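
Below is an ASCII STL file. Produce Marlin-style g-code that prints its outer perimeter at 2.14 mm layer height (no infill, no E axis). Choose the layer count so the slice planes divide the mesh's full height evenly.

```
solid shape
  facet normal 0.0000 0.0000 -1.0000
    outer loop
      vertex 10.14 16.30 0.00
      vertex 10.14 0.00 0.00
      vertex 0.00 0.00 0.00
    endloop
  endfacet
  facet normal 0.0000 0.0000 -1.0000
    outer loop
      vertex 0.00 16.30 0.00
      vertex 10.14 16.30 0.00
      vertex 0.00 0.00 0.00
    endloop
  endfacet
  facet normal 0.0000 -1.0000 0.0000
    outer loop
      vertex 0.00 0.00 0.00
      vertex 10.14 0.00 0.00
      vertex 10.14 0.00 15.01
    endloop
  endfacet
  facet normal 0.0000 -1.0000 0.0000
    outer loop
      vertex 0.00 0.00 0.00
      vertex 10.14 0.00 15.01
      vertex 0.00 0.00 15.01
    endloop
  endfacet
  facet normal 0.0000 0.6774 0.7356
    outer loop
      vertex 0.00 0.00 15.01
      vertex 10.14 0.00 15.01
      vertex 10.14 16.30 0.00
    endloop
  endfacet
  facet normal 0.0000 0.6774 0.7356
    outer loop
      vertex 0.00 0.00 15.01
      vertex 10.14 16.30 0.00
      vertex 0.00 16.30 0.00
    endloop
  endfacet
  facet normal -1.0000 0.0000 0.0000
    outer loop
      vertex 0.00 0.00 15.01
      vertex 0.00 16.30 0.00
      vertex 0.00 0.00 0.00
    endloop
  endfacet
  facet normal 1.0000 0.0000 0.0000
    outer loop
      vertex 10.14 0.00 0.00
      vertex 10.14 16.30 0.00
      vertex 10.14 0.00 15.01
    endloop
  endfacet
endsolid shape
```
; perimeter-only toolpath
G21 ; units = mm
G90 ; absolute positioning
G28 ; home
; layer 1
G0 Z2.14
G0 X0.00 Y0.00
G1 X10.14 Y0.00
G1 X10.14 Y13.97
G1 X0.00 Y13.97
G1 X0.00 Y0.00
; layer 2
G0 Z4.29
G0 X0.00 Y0.00
G1 X10.14 Y0.00
G1 X10.14 Y11.64
G1 X0.00 Y11.64
G1 X0.00 Y0.00
; layer 3
G0 Z6.43
G0 X0.00 Y0.00
G1 X10.14 Y0.00
G1 X10.14 Y9.31
G1 X0.00 Y9.31
G1 X0.00 Y0.00
; layer 4
G0 Z8.58
G0 X0.00 Y0.00
G1 X10.14 Y0.00
G1 X10.14 Y6.99
G1 X0.00 Y6.99
G1 X0.00 Y0.00
; layer 5
G0 Z10.72
G0 X0.00 Y0.00
G1 X10.14 Y0.00
G1 X10.14 Y4.66
G1 X0.00 Y4.66
G1 X0.00 Y0.00
; layer 6
G0 Z12.87
G0 X0.00 Y0.00
G1 X10.14 Y0.00
G1 X10.14 Y2.33
G1 X0.00 Y2.33
G1 X0.00 Y0.00
M2 ; end

The solid is a wedge (ramp): 10.1 × 16.3 mm base, rising to 15 mm along the y=0 edge and sloping linearly to z=0 at y=16.3. Slicing at Δz = 2.14 mm — 7 equal slices spanning the solid's height, so layer i sits at z = i·h/7 — gives 6 non-empty perimeters. Each is a 4-segment closed polygon; G0 lifts to the layer z and rapids to the start vertex, then G1 traces the edges. The cross-section shrinks linearly with z (the slice at the apex is degenerate and omitted).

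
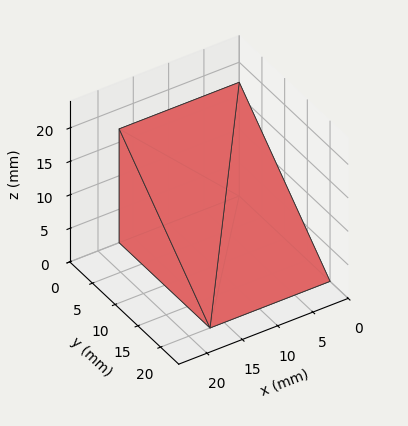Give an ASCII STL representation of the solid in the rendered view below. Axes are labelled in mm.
Reading the render: the shape is a wedge (ramp): 17 × 20 mm base, rising to 17 mm along the y=0 edge and sloping linearly to z=0 at y=20 (dimensions read to the nearest mm from the axis ticks). For the STL, each face is triangulated and given an outward normal.

solid part
  facet normal 0.0000 0.0000 -1.0000
    outer loop
      vertex 17.000 20.000 0.000
      vertex 17.000 0.000 0.000
      vertex 0.000 0.000 0.000
    endloop
  endfacet
  facet normal 0.0000 0.0000 -1.0000
    outer loop
      vertex 0.000 20.000 0.000
      vertex 17.000 20.000 0.000
      vertex 0.000 0.000 0.000
    endloop
  endfacet
  facet normal 0.0000 -1.0000 0.0000
    outer loop
      vertex 0.000 0.000 0.000
      vertex 17.000 0.000 0.000
      vertex 17.000 0.000 17.000
    endloop
  endfacet
  facet normal 0.0000 -1.0000 0.0000
    outer loop
      vertex 0.000 0.000 0.000
      vertex 17.000 0.000 17.000
      vertex 0.000 0.000 17.000
    endloop
  endfacet
  facet normal 0.0000 0.6476 0.7619
    outer loop
      vertex 0.000 0.000 17.000
      vertex 17.000 0.000 17.000
      vertex 17.000 20.000 0.000
    endloop
  endfacet
  facet normal 0.0000 0.6476 0.7619
    outer loop
      vertex 0.000 0.000 17.000
      vertex 17.000 20.000 0.000
      vertex 0.000 20.000 0.000
    endloop
  endfacet
  facet normal -1.0000 0.0000 0.0000
    outer loop
      vertex 0.000 0.000 17.000
      vertex 0.000 20.000 0.000
      vertex 0.000 0.000 0.000
    endloop
  endfacet
  facet normal 1.0000 0.0000 0.0000
    outer loop
      vertex 17.000 0.000 0.000
      vertex 17.000 20.000 0.000
      vertex 17.000 0.000 17.000
    endloop
  endfacet
endsolid part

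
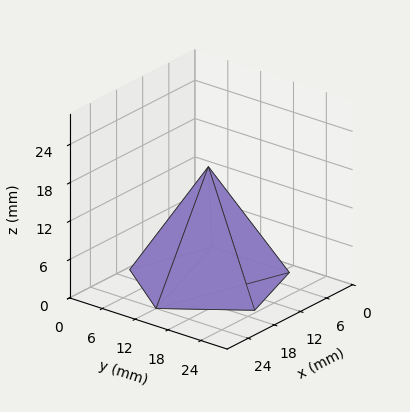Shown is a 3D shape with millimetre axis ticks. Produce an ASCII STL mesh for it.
Reading the render: the shape is a regular 5-sided pyramid, base circumscribed radius ≈ 12 mm, apex at z ≈ 18 mm (dimensions read to the nearest mm from the axis ticks). For the STL, each face is triangulated and given an outward normal.

solid part
  facet normal 0.0000 0.0000 -1.0000
    outer loop
      vertex 2.29 19.05 0.00
      vertex 15.71 23.41 0.00
      vertex 24.00 12.00 0.00
    endloop
  endfacet
  facet normal 0.0000 0.0000 -1.0000
    outer loop
      vertex 2.29 4.95 0.00
      vertex 2.29 19.05 0.00
      vertex 24.00 12.00 0.00
    endloop
  endfacet
  facet normal 0.0000 0.0000 -1.0000
    outer loop
      vertex 15.71 0.59 0.00
      vertex 2.29 4.95 0.00
      vertex 24.00 12.00 0.00
    endloop
  endfacet
  facet normal 0.7120 0.5173 0.4747
    outer loop
      vertex 24.00 12.00 0.00
      vertex 15.71 23.41 0.00
      vertex 12.00 12.00 18.00
    endloop
  endfacet
  facet normal -0.2720 0.8371 0.4746
    outer loop
      vertex 15.71 23.41 0.00
      vertex 2.29 19.05 0.00
      vertex 12.00 12.00 18.00
    endloop
  endfacet
  facet normal -0.8801 0.0000 0.4748
    outer loop
      vertex 2.29 19.05 0.00
      vertex 2.29 4.95 0.00
      vertex 12.00 12.00 18.00
    endloop
  endfacet
  facet normal -0.2720 -0.8371 0.4746
    outer loop
      vertex 2.29 4.95 0.00
      vertex 15.71 0.59 0.00
      vertex 12.00 12.00 18.00
    endloop
  endfacet
  facet normal 0.7120 -0.5173 0.4747
    outer loop
      vertex 15.71 0.59 0.00
      vertex 24.00 12.00 0.00
      vertex 12.00 12.00 18.00
    endloop
  endfacet
endsolid part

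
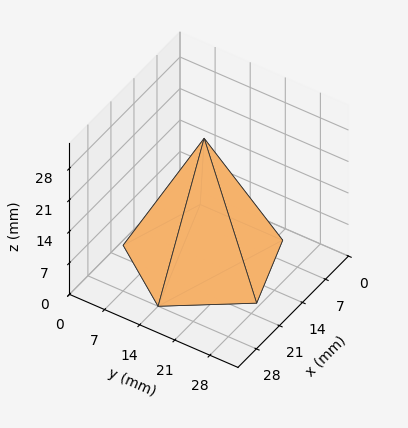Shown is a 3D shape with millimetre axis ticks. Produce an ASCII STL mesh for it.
Reading the render: the shape is a regular 5-sided pyramid, base circumscribed radius ≈ 14 mm, apex at z ≈ 27 mm (dimensions read to the nearest mm from the axis ticks). For the STL, each face is triangulated and given an outward normal.

solid part
  facet normal 0.0000 0.0000 -1.0000
    outer loop
      vertex 2.67 22.23 0.00
      vertex 18.33 27.31 0.00
      vertex 28.00 14.00 0.00
    endloop
  endfacet
  facet normal 0.0000 0.0000 -1.0000
    outer loop
      vertex 2.67 5.77 0.00
      vertex 2.67 22.23 0.00
      vertex 28.00 14.00 0.00
    endloop
  endfacet
  facet normal 0.0000 0.0000 -1.0000
    outer loop
      vertex 18.33 0.69 0.00
      vertex 2.67 5.77 0.00
      vertex 28.00 14.00 0.00
    endloop
  endfacet
  facet normal 0.7460 0.5420 0.3868
    outer loop
      vertex 28.00 14.00 0.00
      vertex 18.33 27.31 0.00
      vertex 14.00 14.00 27.00
    endloop
  endfacet
  facet normal -0.2845 0.8772 0.3868
    outer loop
      vertex 18.33 27.31 0.00
      vertex 2.67 22.23 0.00
      vertex 14.00 14.00 27.00
    endloop
  endfacet
  facet normal -0.9221 0.0000 0.3869
    outer loop
      vertex 2.67 22.23 0.00
      vertex 2.67 5.77 0.00
      vertex 14.00 14.00 27.00
    endloop
  endfacet
  facet normal -0.2845 -0.8772 0.3868
    outer loop
      vertex 2.67 5.77 0.00
      vertex 18.33 0.69 0.00
      vertex 14.00 14.00 27.00
    endloop
  endfacet
  facet normal 0.7460 -0.5420 0.3868
    outer loop
      vertex 18.33 0.69 0.00
      vertex 28.00 14.00 0.00
      vertex 14.00 14.00 27.00
    endloop
  endfacet
endsolid part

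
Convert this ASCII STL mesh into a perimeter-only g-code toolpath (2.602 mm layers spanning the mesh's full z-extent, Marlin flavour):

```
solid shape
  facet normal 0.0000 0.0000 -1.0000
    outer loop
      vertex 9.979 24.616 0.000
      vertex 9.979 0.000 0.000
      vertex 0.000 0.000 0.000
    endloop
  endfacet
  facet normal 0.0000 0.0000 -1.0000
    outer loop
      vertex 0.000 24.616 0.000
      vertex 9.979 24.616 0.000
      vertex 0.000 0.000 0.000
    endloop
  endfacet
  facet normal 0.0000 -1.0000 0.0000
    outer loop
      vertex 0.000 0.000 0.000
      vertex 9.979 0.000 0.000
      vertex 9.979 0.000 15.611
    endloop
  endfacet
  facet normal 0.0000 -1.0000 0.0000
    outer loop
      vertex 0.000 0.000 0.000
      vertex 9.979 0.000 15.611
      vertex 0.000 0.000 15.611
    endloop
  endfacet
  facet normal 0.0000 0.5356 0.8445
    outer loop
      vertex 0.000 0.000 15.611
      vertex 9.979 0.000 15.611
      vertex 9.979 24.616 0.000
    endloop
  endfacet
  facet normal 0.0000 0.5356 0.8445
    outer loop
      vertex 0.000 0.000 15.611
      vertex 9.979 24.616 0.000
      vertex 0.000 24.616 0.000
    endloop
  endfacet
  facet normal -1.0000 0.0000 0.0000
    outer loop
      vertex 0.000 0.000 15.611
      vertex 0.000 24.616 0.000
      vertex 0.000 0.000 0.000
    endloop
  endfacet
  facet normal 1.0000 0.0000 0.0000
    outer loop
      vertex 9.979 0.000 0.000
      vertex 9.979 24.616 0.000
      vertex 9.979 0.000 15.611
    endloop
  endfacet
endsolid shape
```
; perimeter-only toolpath
G21 ; units = mm
G90 ; absolute positioning
G28 ; home
; layer 1
G0 Z2.602
G0 X0.000 Y0.000
G1 X9.979 Y0.000
G1 X9.979 Y20.513
G1 X0.000 Y20.513
G1 X0.000 Y0.000
; layer 2
G0 Z5.204
G0 X0.000 Y0.000
G1 X9.979 Y0.000
G1 X9.979 Y16.411
G1 X0.000 Y16.411
G1 X0.000 Y0.000
; layer 3
G0 Z7.806
G0 X0.000 Y0.000
G1 X9.979 Y0.000
G1 X9.979 Y12.308
G1 X0.000 Y12.308
G1 X0.000 Y0.000
; layer 4
G0 Z10.407
G0 X0.000 Y0.000
G1 X9.979 Y0.000
G1 X9.979 Y8.205
G1 X0.000 Y8.205
G1 X0.000 Y0.000
; layer 5
G0 Z13.009
G0 X0.000 Y0.000
G1 X9.979 Y0.000
G1 X9.979 Y4.103
G1 X0.000 Y4.103
G1 X0.000 Y0.000
M2 ; end

The solid is a wedge (ramp): 9.98 × 24.6 mm base, rising to 15.6 mm along the y=0 edge and sloping linearly to z=0 at y=24.6. Slicing at Δz = 2.602 mm — 6 equal slices spanning the solid's height, so layer i sits at z = i·h/6 — gives 5 non-empty perimeters. Each is a 4-segment closed polygon; G0 lifts to the layer z and rapids to the start vertex, then G1 traces the edges. The cross-section shrinks linearly with z (the slice at the apex is degenerate and omitted).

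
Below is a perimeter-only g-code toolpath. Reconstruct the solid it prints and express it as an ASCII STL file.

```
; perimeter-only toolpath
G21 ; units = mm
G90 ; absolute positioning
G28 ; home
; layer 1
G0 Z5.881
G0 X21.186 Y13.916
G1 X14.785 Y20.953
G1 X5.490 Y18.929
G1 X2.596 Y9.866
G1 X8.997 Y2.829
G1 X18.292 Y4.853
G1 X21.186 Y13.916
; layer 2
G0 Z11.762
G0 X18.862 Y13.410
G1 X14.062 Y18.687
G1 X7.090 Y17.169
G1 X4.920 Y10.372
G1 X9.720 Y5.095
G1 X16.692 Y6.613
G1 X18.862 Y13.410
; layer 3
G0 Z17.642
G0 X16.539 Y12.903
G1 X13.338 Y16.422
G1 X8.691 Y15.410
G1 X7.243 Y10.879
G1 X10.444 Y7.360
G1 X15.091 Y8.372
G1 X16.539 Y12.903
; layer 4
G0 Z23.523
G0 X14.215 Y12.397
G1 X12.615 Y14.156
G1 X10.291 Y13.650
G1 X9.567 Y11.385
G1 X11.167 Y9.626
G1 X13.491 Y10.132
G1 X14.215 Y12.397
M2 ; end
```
solid part
  facet normal 0.0000 0.0000 -1.0000
    outer loop
      vertex 3.890 20.688 0.000
      vertex 15.509 23.218 0.000
      vertex 23.510 14.422 0.000
    endloop
  endfacet
  facet normal 0.0000 0.0000 -1.0000
    outer loop
      vertex 0.272 9.360 0.000
      vertex 3.890 20.688 0.000
      vertex 23.510 14.422 0.000
    endloop
  endfacet
  facet normal 0.0000 0.0000 -1.0000
    outer loop
      vertex 8.273 0.564 0.000
      vertex 0.272 9.360 0.000
      vertex 23.510 14.422 0.000
    endloop
  endfacet
  facet normal 0.0000 0.0000 -1.0000
    outer loop
      vertex 19.892 3.094 0.000
      vertex 8.273 0.564 0.000
      vertex 23.510 14.422 0.000
    endloop
  endfacet
  facet normal 0.6982 0.6351 0.3305
    outer loop
      vertex 23.510 14.422 0.000
      vertex 15.509 23.218 0.000
      vertex 11.891 11.891 29.404
    endloop
  endfacet
  facet normal -0.2008 0.9222 0.3305
    outer loop
      vertex 15.509 23.218 0.000
      vertex 3.890 20.688 0.000
      vertex 11.891 11.891 29.404
    endloop
  endfacet
  facet normal -0.8990 0.2871 0.3305
    outer loop
      vertex 3.890 20.688 0.000
      vertex 0.272 9.360 0.000
      vertex 11.891 11.891 29.404
    endloop
  endfacet
  facet normal -0.6982 -0.6351 0.3305
    outer loop
      vertex 0.272 9.360 0.000
      vertex 8.273 0.564 0.000
      vertex 11.891 11.891 29.404
    endloop
  endfacet
  facet normal 0.2008 -0.9222 0.3305
    outer loop
      vertex 8.273 0.564 0.000
      vertex 19.892 3.094 0.000
      vertex 11.891 11.891 29.404
    endloop
  endfacet
  facet normal 0.8990 -0.2871 0.3305
    outer loop
      vertex 19.892 3.094 0.000
      vertex 23.510 14.422 0.000
      vertex 11.891 11.891 29.404
    endloop
  endfacet
endsolid part

The G0 Z moves step by Δz≈5.881 mm. The G1 loops shrink linearly with z, so the solid tapers from its base footprint up to z≈29.4. Closing with a flat bottom cap and the tapered top and triangulating gives 10 facets — a regular 6-sided pyramid, base circumscribed radius ≈ 11.9 mm, apex at z ≈ 29.4 mm.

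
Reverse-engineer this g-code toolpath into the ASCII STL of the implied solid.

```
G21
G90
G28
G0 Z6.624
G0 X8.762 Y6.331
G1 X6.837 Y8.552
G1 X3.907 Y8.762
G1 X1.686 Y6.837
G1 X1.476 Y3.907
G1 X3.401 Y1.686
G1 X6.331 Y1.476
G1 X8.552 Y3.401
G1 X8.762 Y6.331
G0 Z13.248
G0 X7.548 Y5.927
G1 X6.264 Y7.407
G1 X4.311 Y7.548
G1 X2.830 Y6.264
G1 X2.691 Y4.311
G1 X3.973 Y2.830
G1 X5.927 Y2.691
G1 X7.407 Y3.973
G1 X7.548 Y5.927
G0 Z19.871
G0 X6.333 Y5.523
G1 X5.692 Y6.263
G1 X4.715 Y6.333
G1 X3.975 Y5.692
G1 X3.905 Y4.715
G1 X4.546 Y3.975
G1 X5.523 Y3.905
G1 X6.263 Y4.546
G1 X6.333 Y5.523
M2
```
solid part
  facet normal 0.0000 0.0000 -1.0000
    outer loop
      vertex 3.503 9.976 0.000
      vertex 7.410 9.696 0.000
      vertex 9.976 6.735 0.000
    endloop
  endfacet
  facet normal 0.0000 0.0000 -1.0000
    outer loop
      vertex 0.542 7.410 0.000
      vertex 3.503 9.976 0.000
      vertex 9.976 6.735 0.000
    endloop
  endfacet
  facet normal 0.0000 0.0000 -1.0000
    outer loop
      vertex 0.262 3.503 0.000
      vertex 0.542 7.410 0.000
      vertex 9.976 6.735 0.000
    endloop
  endfacet
  facet normal 0.0000 0.0000 -1.0000
    outer loop
      vertex 2.828 0.542 0.000
      vertex 0.262 3.503 0.000
      vertex 9.976 6.735 0.000
    endloop
  endfacet
  facet normal 0.0000 0.0000 -1.0000
    outer loop
      vertex 6.735 0.262 0.000
      vertex 2.828 0.542 0.000
      vertex 9.976 6.735 0.000
    endloop
  endfacet
  facet normal 0.0000 0.0000 -1.0000
    outer loop
      vertex 9.696 2.828 0.000
      vertex 6.735 0.262 0.000
      vertex 9.976 6.735 0.000
    endloop
  endfacet
  facet normal 0.7440 0.6447 0.1757
    outer loop
      vertex 9.976 6.735 0.000
      vertex 7.410 9.696 0.000
      vertex 5.119 5.119 26.495
    endloop
  endfacet
  facet normal 0.0704 0.9819 0.1757
    outer loop
      vertex 7.410 9.696 0.000
      vertex 3.503 9.976 0.000
      vertex 5.119 5.119 26.495
    endloop
  endfacet
  facet normal -0.6447 0.7440 0.1757
    outer loop
      vertex 3.503 9.976 0.000
      vertex 0.542 7.410 0.000
      vertex 5.119 5.119 26.495
    endloop
  endfacet
  facet normal -0.9819 0.0704 0.1757
    outer loop
      vertex 0.542 7.410 0.000
      vertex 0.262 3.503 0.000
      vertex 5.119 5.119 26.495
    endloop
  endfacet
  facet normal -0.7440 -0.6447 0.1757
    outer loop
      vertex 0.262 3.503 0.000
      vertex 2.828 0.542 0.000
      vertex 5.119 5.119 26.495
    endloop
  endfacet
  facet normal -0.0704 -0.9819 0.1757
    outer loop
      vertex 2.828 0.542 0.000
      vertex 6.735 0.262 0.000
      vertex 5.119 5.119 26.495
    endloop
  endfacet
  facet normal 0.6447 -0.7440 0.1757
    outer loop
      vertex 6.735 0.262 0.000
      vertex 9.696 2.828 0.000
      vertex 5.119 5.119 26.495
    endloop
  endfacet
  facet normal 0.9819 -0.0704 0.1757
    outer loop
      vertex 9.696 2.828 0.000
      vertex 9.976 6.735 0.000
      vertex 5.119 5.119 26.495
    endloop
  endfacet
endsolid part

The G0 Z moves step by Δz≈6.624 mm. The G1 loops shrink linearly with z, so the solid tapers from its base footprint up to z≈26.5. Closing with a flat bottom cap and the tapered top and triangulating gives 14 facets — a regular 8-sided pyramid, base circumscribed radius ≈ 5.12 mm, apex at z ≈ 26.5 mm.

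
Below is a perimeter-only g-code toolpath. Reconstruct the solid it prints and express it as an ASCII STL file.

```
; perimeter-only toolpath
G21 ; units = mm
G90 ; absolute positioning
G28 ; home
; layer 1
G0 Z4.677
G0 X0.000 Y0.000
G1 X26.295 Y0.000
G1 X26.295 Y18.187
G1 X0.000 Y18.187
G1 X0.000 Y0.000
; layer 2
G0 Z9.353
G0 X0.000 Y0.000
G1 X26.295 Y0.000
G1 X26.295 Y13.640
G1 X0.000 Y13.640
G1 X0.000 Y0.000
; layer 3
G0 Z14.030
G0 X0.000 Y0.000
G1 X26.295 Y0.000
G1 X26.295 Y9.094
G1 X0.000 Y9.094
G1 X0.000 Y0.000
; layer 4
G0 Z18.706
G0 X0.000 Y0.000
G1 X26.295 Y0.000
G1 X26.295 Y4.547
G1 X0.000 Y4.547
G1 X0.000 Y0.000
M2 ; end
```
solid part
  facet normal 0.0000 0.0000 -1.0000
    outer loop
      vertex 26.295 22.734 0.000
      vertex 26.295 0.000 0.000
      vertex 0.000 0.000 0.000
    endloop
  endfacet
  facet normal 0.0000 0.0000 -1.0000
    outer loop
      vertex 0.000 22.734 0.000
      vertex 26.295 22.734 0.000
      vertex 0.000 0.000 0.000
    endloop
  endfacet
  facet normal 0.0000 -1.0000 0.0000
    outer loop
      vertex 0.000 0.000 0.000
      vertex 26.295 0.000 0.000
      vertex 26.295 0.000 23.383
    endloop
  endfacet
  facet normal 0.0000 -1.0000 0.0000
    outer loop
      vertex 0.000 0.000 0.000
      vertex 26.295 0.000 23.383
      vertex 0.000 0.000 23.383
    endloop
  endfacet
  facet normal 0.0000 0.7170 0.6971
    outer loop
      vertex 0.000 0.000 23.383
      vertex 26.295 0.000 23.383
      vertex 26.295 22.734 0.000
    endloop
  endfacet
  facet normal 0.0000 0.7170 0.6971
    outer loop
      vertex 0.000 0.000 23.383
      vertex 26.295 22.734 0.000
      vertex 0.000 22.734 0.000
    endloop
  endfacet
  facet normal -1.0000 0.0000 0.0000
    outer loop
      vertex 0.000 0.000 23.383
      vertex 0.000 22.734 0.000
      vertex 0.000 0.000 0.000
    endloop
  endfacet
  facet normal 1.0000 0.0000 0.0000
    outer loop
      vertex 26.295 0.000 0.000
      vertex 26.295 22.734 0.000
      vertex 26.295 0.000 23.383
    endloop
  endfacet
endsolid part

The G0 Z moves step by Δz≈4.677 mm. The G1 loops shrink linearly with z, so the solid tapers from its base footprint up to z≈23.4. Closing with a flat bottom cap and the tapered top and triangulating gives 8 facets — a wedge (ramp): 26.3 × 22.7 mm base, rising to 23.4 mm along the y=0 edge and sloping linearly to z=0 at y=22.7.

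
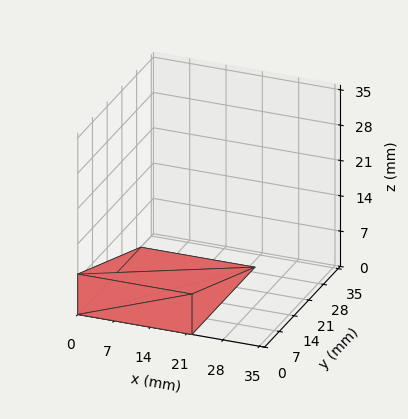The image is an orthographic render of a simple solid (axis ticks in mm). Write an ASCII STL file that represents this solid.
Reading the render: the shape is a wedge (ramp): 22 × 30 mm base, rising to 8 mm along the y=0 edge and sloping linearly to z=0 at y=30 (dimensions read to the nearest mm from the axis ticks). For the STL, each face is triangulated and given an outward normal.

solid part
  facet normal 0.0000 0.0000 -1.0000
    outer loop
      vertex 22.000 30.000 0.000
      vertex 22.000 0.000 0.000
      vertex 0.000 0.000 0.000
    endloop
  endfacet
  facet normal 0.0000 0.0000 -1.0000
    outer loop
      vertex 0.000 30.000 0.000
      vertex 22.000 30.000 0.000
      vertex 0.000 0.000 0.000
    endloop
  endfacet
  facet normal 0.0000 -1.0000 0.0000
    outer loop
      vertex 0.000 0.000 0.000
      vertex 22.000 0.000 0.000
      vertex 22.000 0.000 8.000
    endloop
  endfacet
  facet normal 0.0000 -1.0000 0.0000
    outer loop
      vertex 0.000 0.000 0.000
      vertex 22.000 0.000 8.000
      vertex 0.000 0.000 8.000
    endloop
  endfacet
  facet normal 0.0000 0.2577 0.9662
    outer loop
      vertex 0.000 0.000 8.000
      vertex 22.000 0.000 8.000
      vertex 22.000 30.000 0.000
    endloop
  endfacet
  facet normal 0.0000 0.2577 0.9662
    outer loop
      vertex 0.000 0.000 8.000
      vertex 22.000 30.000 0.000
      vertex 0.000 30.000 0.000
    endloop
  endfacet
  facet normal -1.0000 0.0000 0.0000
    outer loop
      vertex 0.000 0.000 8.000
      vertex 0.000 30.000 0.000
      vertex 0.000 0.000 0.000
    endloop
  endfacet
  facet normal 1.0000 0.0000 0.0000
    outer loop
      vertex 22.000 0.000 0.000
      vertex 22.000 30.000 0.000
      vertex 22.000 0.000 8.000
    endloop
  endfacet
endsolid part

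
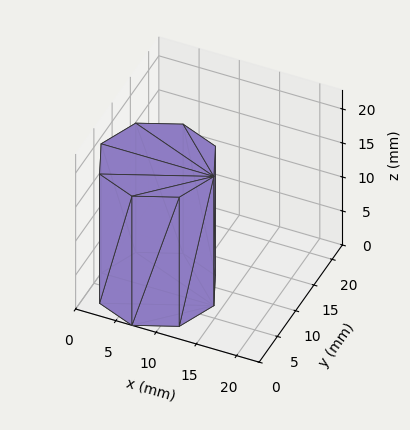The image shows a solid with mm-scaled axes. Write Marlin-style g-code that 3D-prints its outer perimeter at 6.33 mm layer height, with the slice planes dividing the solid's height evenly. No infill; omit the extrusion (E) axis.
Reading the render: the shape is a regular 8-sided prism (a cylinder approximated with 8 flat sides), circumscribed radius ≈ 7 mm, height ≈ 19 mm (dimensions read to the nearest mm from the axis ticks). For the g-code, the solid's height is divided into equal slices at the stated Δz and each level perimeter traced with G1 moves after a G0 lift.

; perimeter-only toolpath
G21 ; units = mm
G90 ; absolute positioning
G28 ; home
; layer 1
G0 Z6.33
G0 X14.00 Y7.00
G1 X11.95 Y11.95
G1 X7.00 Y14.00
G1 X2.05 Y11.95
G1 X0.00 Y7.00
G1 X2.05 Y2.05
G1 X7.00 Y0.00
G1 X11.95 Y2.05
G1 X14.00 Y7.00
; layer 2
G0 Z12.67
G0 X14.00 Y7.00
G1 X11.95 Y11.95
G1 X7.00 Y14.00
G1 X2.05 Y11.95
G1 X0.00 Y7.00
G1 X2.05 Y2.05
G1 X7.00 Y0.00
G1 X11.95 Y2.05
G1 X14.00 Y7.00
; layer 3
G0 Z19.00
G0 X14.00 Y7.00
G1 X11.95 Y11.95
G1 X7.00 Y14.00
G1 X2.05 Y11.95
G1 X0.00 Y7.00
G1 X2.05 Y2.05
G1 X7.00 Y0.00
G1 X11.95 Y2.05
G1 X14.00 Y7.00
M2 ; end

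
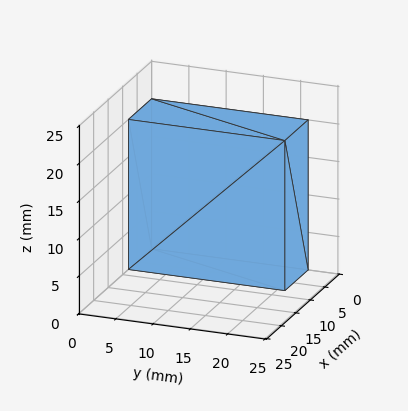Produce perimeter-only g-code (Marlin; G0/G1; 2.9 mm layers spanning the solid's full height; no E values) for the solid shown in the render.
Reading the render: the shape is a rectangular box, roughly 8 × 21 mm footprint and 20 mm tall (dimensions read to the nearest mm from the axis ticks). For the g-code, the solid's height is divided into equal slices at the stated Δz and each level perimeter traced with G1 moves after a G0 lift.

; perimeter-only toolpath
G21 ; units = mm
G90 ; absolute positioning
G28 ; home
; layer 1
G0 Z2.9
G0 X0.0 Y0.0
G1 X8.0 Y0.0
G1 X8.0 Y21.0
G1 X0.0 Y21.0
G1 X0.0 Y0.0
; layer 2
G0 Z5.7
G0 X0.0 Y0.0
G1 X8.0 Y0.0
G1 X8.0 Y21.0
G1 X0.0 Y21.0
G1 X0.0 Y0.0
; layer 3
G0 Z8.6
G0 X0.0 Y0.0
G1 X8.0 Y0.0
G1 X8.0 Y21.0
G1 X0.0 Y21.0
G1 X0.0 Y0.0
; layer 4
G0 Z11.4
G0 X0.0 Y0.0
G1 X8.0 Y0.0
G1 X8.0 Y21.0
G1 X0.0 Y21.0
G1 X0.0 Y0.0
; layer 5
G0 Z14.3
G0 X0.0 Y0.0
G1 X8.0 Y0.0
G1 X8.0 Y21.0
G1 X0.0 Y21.0
G1 X0.0 Y0.0
; layer 6
G0 Z17.1
G0 X0.0 Y0.0
G1 X8.0 Y0.0
G1 X8.0 Y21.0
G1 X0.0 Y21.0
G1 X0.0 Y0.0
; layer 7
G0 Z20.0
G0 X0.0 Y0.0
G1 X8.0 Y0.0
G1 X8.0 Y21.0
G1 X0.0 Y21.0
G1 X0.0 Y0.0
M2 ; end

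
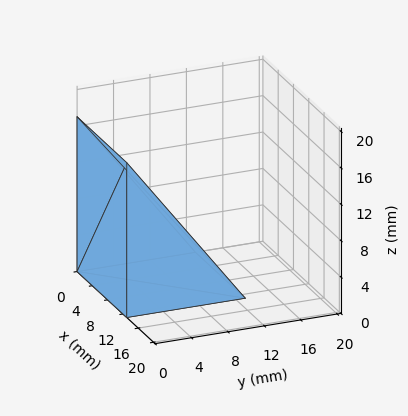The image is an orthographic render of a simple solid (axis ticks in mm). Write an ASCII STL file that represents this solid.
Reading the render: the shape is a wedge (ramp): 13 × 13 mm base, rising to 17 mm along the y=0 edge and sloping linearly to z=0 at y=13 (dimensions read to the nearest mm from the axis ticks). For the STL, each face is triangulated and given an outward normal.

solid part
  facet normal 0.0000 0.0000 -1.0000
    outer loop
      vertex 13.00 13.00 0.00
      vertex 13.00 0.00 0.00
      vertex 0.00 0.00 0.00
    endloop
  endfacet
  facet normal 0.0000 0.0000 -1.0000
    outer loop
      vertex 0.00 13.00 0.00
      vertex 13.00 13.00 0.00
      vertex 0.00 0.00 0.00
    endloop
  endfacet
  facet normal 0.0000 -1.0000 0.0000
    outer loop
      vertex 0.00 0.00 0.00
      vertex 13.00 0.00 0.00
      vertex 13.00 0.00 17.00
    endloop
  endfacet
  facet normal 0.0000 -1.0000 0.0000
    outer loop
      vertex 0.00 0.00 0.00
      vertex 13.00 0.00 17.00
      vertex 0.00 0.00 17.00
    endloop
  endfacet
  facet normal 0.0000 0.7944 0.6075
    outer loop
      vertex 0.00 0.00 17.00
      vertex 13.00 0.00 17.00
      vertex 13.00 13.00 0.00
    endloop
  endfacet
  facet normal 0.0000 0.7944 0.6075
    outer loop
      vertex 0.00 0.00 17.00
      vertex 13.00 13.00 0.00
      vertex 0.00 13.00 0.00
    endloop
  endfacet
  facet normal -1.0000 0.0000 0.0000
    outer loop
      vertex 0.00 0.00 17.00
      vertex 0.00 13.00 0.00
      vertex 0.00 0.00 0.00
    endloop
  endfacet
  facet normal 1.0000 0.0000 0.0000
    outer loop
      vertex 13.00 0.00 0.00
      vertex 13.00 13.00 0.00
      vertex 13.00 0.00 17.00
    endloop
  endfacet
endsolid part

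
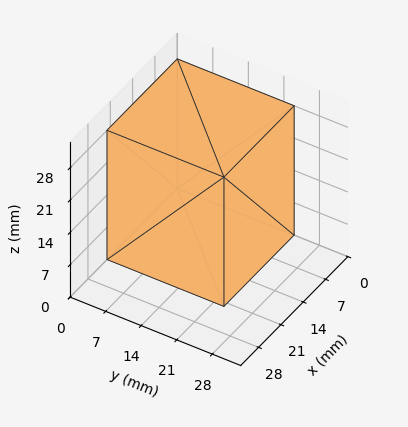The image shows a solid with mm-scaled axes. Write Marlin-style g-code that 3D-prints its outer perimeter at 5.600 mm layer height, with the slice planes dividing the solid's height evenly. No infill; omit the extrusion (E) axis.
Reading the render: the shape is a rectangular box, roughly 22 × 23 mm footprint and 28 mm tall (dimensions read to the nearest mm from the axis ticks). For the g-code, the solid's height is divided into equal slices at the stated Δz and each level perimeter traced with G1 moves after a G0 lift.

; perimeter-only toolpath
G21 ; units = mm
G90 ; absolute positioning
G28 ; home
; layer 1
G0 Z5.600
G0 X0.000 Y0.000
G1 X22.000 Y0.000
G1 X22.000 Y23.000
G1 X0.000 Y23.000
G1 X0.000 Y0.000
; layer 2
G0 Z11.200
G0 X0.000 Y0.000
G1 X22.000 Y0.000
G1 X22.000 Y23.000
G1 X0.000 Y23.000
G1 X0.000 Y0.000
; layer 3
G0 Z16.800
G0 X0.000 Y0.000
G1 X22.000 Y0.000
G1 X22.000 Y23.000
G1 X0.000 Y23.000
G1 X0.000 Y0.000
; layer 4
G0 Z22.400
G0 X0.000 Y0.000
G1 X22.000 Y0.000
G1 X22.000 Y23.000
G1 X0.000 Y23.000
G1 X0.000 Y0.000
; layer 5
G0 Z28.000
G0 X0.000 Y0.000
G1 X22.000 Y0.000
G1 X22.000 Y23.000
G1 X0.000 Y23.000
G1 X0.000 Y0.000
M2 ; end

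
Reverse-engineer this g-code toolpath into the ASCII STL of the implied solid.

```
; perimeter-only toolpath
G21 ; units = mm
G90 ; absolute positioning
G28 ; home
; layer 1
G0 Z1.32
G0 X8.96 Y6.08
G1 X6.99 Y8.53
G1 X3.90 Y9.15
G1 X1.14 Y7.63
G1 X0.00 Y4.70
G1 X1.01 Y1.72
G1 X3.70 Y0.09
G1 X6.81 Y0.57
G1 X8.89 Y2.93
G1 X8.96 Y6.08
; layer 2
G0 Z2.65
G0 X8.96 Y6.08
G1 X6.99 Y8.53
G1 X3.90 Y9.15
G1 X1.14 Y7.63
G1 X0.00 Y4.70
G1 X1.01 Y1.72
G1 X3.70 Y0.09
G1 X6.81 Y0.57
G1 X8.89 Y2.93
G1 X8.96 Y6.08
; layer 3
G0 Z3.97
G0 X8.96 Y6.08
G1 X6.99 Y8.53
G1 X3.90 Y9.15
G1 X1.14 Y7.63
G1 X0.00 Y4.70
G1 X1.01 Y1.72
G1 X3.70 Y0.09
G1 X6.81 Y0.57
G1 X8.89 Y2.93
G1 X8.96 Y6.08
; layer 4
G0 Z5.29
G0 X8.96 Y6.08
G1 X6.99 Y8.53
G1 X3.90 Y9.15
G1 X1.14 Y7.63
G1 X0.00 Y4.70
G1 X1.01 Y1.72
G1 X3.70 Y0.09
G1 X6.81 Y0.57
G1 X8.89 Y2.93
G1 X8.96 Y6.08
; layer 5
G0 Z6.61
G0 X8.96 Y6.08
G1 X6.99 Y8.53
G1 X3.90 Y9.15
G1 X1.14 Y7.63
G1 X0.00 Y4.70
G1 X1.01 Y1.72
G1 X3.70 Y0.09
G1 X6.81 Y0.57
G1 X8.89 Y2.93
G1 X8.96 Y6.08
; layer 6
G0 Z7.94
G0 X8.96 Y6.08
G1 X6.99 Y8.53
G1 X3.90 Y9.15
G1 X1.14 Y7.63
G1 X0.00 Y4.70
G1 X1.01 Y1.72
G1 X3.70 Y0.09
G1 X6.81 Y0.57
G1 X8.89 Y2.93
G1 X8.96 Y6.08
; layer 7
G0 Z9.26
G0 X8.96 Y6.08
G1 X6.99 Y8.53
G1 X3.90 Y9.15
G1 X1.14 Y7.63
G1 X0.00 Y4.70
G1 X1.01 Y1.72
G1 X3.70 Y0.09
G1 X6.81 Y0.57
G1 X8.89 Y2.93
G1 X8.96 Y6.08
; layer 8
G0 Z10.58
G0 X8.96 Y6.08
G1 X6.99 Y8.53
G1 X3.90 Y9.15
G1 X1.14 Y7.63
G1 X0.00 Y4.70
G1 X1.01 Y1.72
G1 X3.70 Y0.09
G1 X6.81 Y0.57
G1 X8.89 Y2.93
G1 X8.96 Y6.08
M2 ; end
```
solid part
  facet normal 0.0000 0.0000 -1.0000
    outer loop
      vertex 3.90 9.15 0.00
      vertex 6.99 8.53 0.00
      vertex 8.96 6.08 0.00
    endloop
  endfacet
  facet normal 0.0000 0.0000 -1.0000
    outer loop
      vertex 1.14 7.63 0.00
      vertex 3.90 9.15 0.00
      vertex 8.96 6.08 0.00
    endloop
  endfacet
  facet normal 0.0000 0.0000 -1.0000
    outer loop
      vertex 0.00 4.70 0.00
      vertex 1.14 7.63 0.00
      vertex 8.96 6.08 0.00
    endloop
  endfacet
  facet normal 0.0000 0.0000 -1.0000
    outer loop
      vertex 1.01 1.72 0.00
      vertex 0.00 4.70 0.00
      vertex 8.96 6.08 0.00
    endloop
  endfacet
  facet normal 0.0000 0.0000 -1.0000
    outer loop
      vertex 3.70 0.09 0.00
      vertex 1.01 1.72 0.00
      vertex 8.96 6.08 0.00
    endloop
  endfacet
  facet normal 0.0000 0.0000 -1.0000
    outer loop
      vertex 6.81 0.57 0.00
      vertex 3.70 0.09 0.00
      vertex 8.96 6.08 0.00
    endloop
  endfacet
  facet normal 0.0000 0.0000 -1.0000
    outer loop
      vertex 8.89 2.93 0.00
      vertex 6.81 0.57 0.00
      vertex 8.96 6.08 0.00
    endloop
  endfacet
  facet normal 0.0000 0.0000 1.0000
    outer loop
      vertex 8.96 6.08 10.58
      vertex 6.99 8.53 10.58
      vertex 3.90 9.15 10.58
    endloop
  endfacet
  facet normal 0.0000 0.0000 1.0000
    outer loop
      vertex 8.96 6.08 10.58
      vertex 3.90 9.15 10.58
      vertex 1.14 7.63 10.58
    endloop
  endfacet
  facet normal 0.0000 0.0000 1.0000
    outer loop
      vertex 8.96 6.08 10.58
      vertex 1.14 7.63 10.58
      vertex 0.00 4.70 10.58
    endloop
  endfacet
  facet normal 0.0000 0.0000 1.0000
    outer loop
      vertex 8.96 6.08 10.58
      vertex 0.00 4.70 10.58
      vertex 1.01 1.72 10.58
    endloop
  endfacet
  facet normal 0.0000 0.0000 1.0000
    outer loop
      vertex 8.96 6.08 10.58
      vertex 1.01 1.72 10.58
      vertex 3.70 0.09 10.58
    endloop
  endfacet
  facet normal 0.0000 0.0000 1.0000
    outer loop
      vertex 8.96 6.08 10.58
      vertex 3.70 0.09 10.58
      vertex 6.81 0.57 10.58
    endloop
  endfacet
  facet normal 0.0000 0.0000 1.0000
    outer loop
      vertex 8.96 6.08 10.58
      vertex 6.81 0.57 10.58
      vertex 8.89 2.93 10.58
    endloop
  endfacet
  facet normal 0.7793 0.6266 0.0000
    outer loop
      vertex 8.96 6.08 0.00
      vertex 6.99 8.53 0.00
      vertex 6.99 8.53 10.58
    endloop
  endfacet
  facet normal 0.7793 0.6266 0.0000
    outer loop
      vertex 8.96 6.08 0.00
      vertex 6.99 8.53 10.58
      vertex 8.96 6.08 10.58
    endloop
  endfacet
  facet normal 0.1967 0.9805 0.0000
    outer loop
      vertex 6.99 8.53 0.00
      vertex 3.90 9.15 0.00
      vertex 3.90 9.15 10.58
    endloop
  endfacet
  facet normal 0.1967 0.9805 0.0000
    outer loop
      vertex 6.99 8.53 0.00
      vertex 3.90 9.15 10.58
      vertex 6.99 8.53 10.58
    endloop
  endfacet
  facet normal -0.4824 0.8759 0.0000
    outer loop
      vertex 3.90 9.15 0.00
      vertex 1.14 7.63 0.00
      vertex 1.14 7.63 10.58
    endloop
  endfacet
  facet normal -0.4824 0.8759 0.0000
    outer loop
      vertex 3.90 9.15 0.00
      vertex 1.14 7.63 10.58
      vertex 3.90 9.15 10.58
    endloop
  endfacet
  facet normal -0.9319 0.3626 0.0000
    outer loop
      vertex 1.14 7.63 0.00
      vertex 0.00 4.70 0.00
      vertex 0.00 4.70 10.58
    endloop
  endfacet
  facet normal -0.9319 0.3626 0.0000
    outer loop
      vertex 1.14 7.63 0.00
      vertex 0.00 4.70 10.58
      vertex 1.14 7.63 10.58
    endloop
  endfacet
  facet normal -0.9471 -0.3210 0.0000
    outer loop
      vertex 0.00 4.70 0.00
      vertex 1.01 1.72 0.00
      vertex 1.01 1.72 10.58
    endloop
  endfacet
  facet normal -0.9471 -0.3210 0.0000
    outer loop
      vertex 0.00 4.70 0.00
      vertex 1.01 1.72 10.58
      vertex 0.00 4.70 10.58
    endloop
  endfacet
  facet normal -0.5182 -0.8552 0.0000
    outer loop
      vertex 1.01 1.72 0.00
      vertex 3.70 0.09 0.00
      vertex 3.70 0.09 10.58
    endloop
  endfacet
  facet normal -0.5182 -0.8552 0.0000
    outer loop
      vertex 1.01 1.72 0.00
      vertex 3.70 0.09 10.58
      vertex 1.01 1.72 10.58
    endloop
  endfacet
  facet normal 0.1525 -0.9883 0.0000
    outer loop
      vertex 3.70 0.09 0.00
      vertex 6.81 0.57 0.00
      vertex 6.81 0.57 10.58
    endloop
  endfacet
  facet normal 0.1525 -0.9883 0.0000
    outer loop
      vertex 3.70 0.09 0.00
      vertex 6.81 0.57 10.58
      vertex 3.70 0.09 10.58
    endloop
  endfacet
  facet normal 0.7502 -0.6612 0.0000
    outer loop
      vertex 6.81 0.57 0.00
      vertex 8.89 2.93 0.00
      vertex 8.89 2.93 10.58
    endloop
  endfacet
  facet normal 0.7502 -0.6612 0.0000
    outer loop
      vertex 6.81 0.57 0.00
      vertex 8.89 2.93 10.58
      vertex 6.81 0.57 10.58
    endloop
  endfacet
  facet normal 0.9998 -0.0222 0.0000
    outer loop
      vertex 8.89 2.93 0.00
      vertex 8.96 6.08 0.00
      vertex 8.96 6.08 10.58
    endloop
  endfacet
  facet normal 0.9998 -0.0222 0.0000
    outer loop
      vertex 8.89 2.93 0.00
      vertex 8.96 6.08 10.58
      vertex 8.89 2.93 10.58
    endloop
  endfacet
endsolid part

The G0 Z moves step by Δz≈1.32 mm. Every layer's G1 loop is the same polygon, so the solid is a straight extrusion of it from z=0 to z≈10.6. Closing with flat bottom and top caps and triangulating gives 32 facets — a regular 9-sided prism (a cylinder approximated with 9 flat sides), circumscribed radius ≈ 4.6 mm, height ≈ 10.6 mm.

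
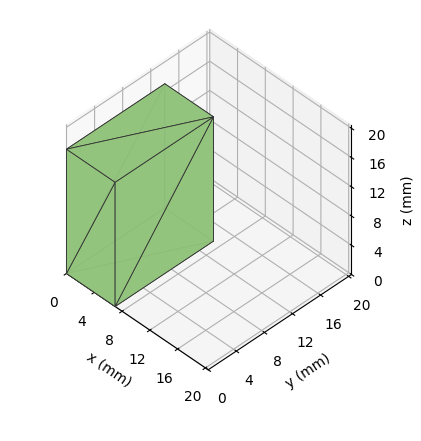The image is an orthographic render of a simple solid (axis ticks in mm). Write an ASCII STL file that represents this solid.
Reading the render: the shape is a rectangular box, roughly 7 × 14 mm footprint and 17 mm tall (dimensions read to the nearest mm from the axis ticks). For the STL, each face is triangulated and given an outward normal.

solid part
  facet normal 0.0000 0.0000 -1.0000
    outer loop
      vertex 7.0 14.0 0.0
      vertex 7.0 0.0 0.0
      vertex 0.0 0.0 0.0
    endloop
  endfacet
  facet normal 0.0000 0.0000 -1.0000
    outer loop
      vertex 0.0 14.0 0.0
      vertex 7.0 14.0 0.0
      vertex 0.0 0.0 0.0
    endloop
  endfacet
  facet normal 0.0000 0.0000 1.0000
    outer loop
      vertex 0.0 0.0 17.0
      vertex 7.0 0.0 17.0
      vertex 7.0 14.0 17.0
    endloop
  endfacet
  facet normal 0.0000 0.0000 1.0000
    outer loop
      vertex 0.0 0.0 17.0
      vertex 7.0 14.0 17.0
      vertex 0.0 14.0 17.0
    endloop
  endfacet
  facet normal 0.0000 -1.0000 0.0000
    outer loop
      vertex 0.0 0.0 0.0
      vertex 7.0 0.0 0.0
      vertex 7.0 0.0 17.0
    endloop
  endfacet
  facet normal 0.0000 -1.0000 0.0000
    outer loop
      vertex 0.0 0.0 0.0
      vertex 7.0 0.0 17.0
      vertex 0.0 0.0 17.0
    endloop
  endfacet
  facet normal 0.0000 1.0000 0.0000
    outer loop
      vertex 7.0 14.0 17.0
      vertex 7.0 14.0 0.0
      vertex 0.0 14.0 0.0
    endloop
  endfacet
  facet normal 0.0000 1.0000 0.0000
    outer loop
      vertex 0.0 14.0 17.0
      vertex 7.0 14.0 17.0
      vertex 0.0 14.0 0.0
    endloop
  endfacet
  facet normal -1.0000 0.0000 0.0000
    outer loop
      vertex 0.0 14.0 17.0
      vertex 0.0 14.0 0.0
      vertex 0.0 0.0 0.0
    endloop
  endfacet
  facet normal -1.0000 0.0000 0.0000
    outer loop
      vertex 0.0 0.0 17.0
      vertex 0.0 14.0 17.0
      vertex 0.0 0.0 0.0
    endloop
  endfacet
  facet normal 1.0000 0.0000 0.0000
    outer loop
      vertex 7.0 0.0 0.0
      vertex 7.0 14.0 0.0
      vertex 7.0 14.0 17.0
    endloop
  endfacet
  facet normal 1.0000 0.0000 0.0000
    outer loop
      vertex 7.0 0.0 0.0
      vertex 7.0 14.0 17.0
      vertex 7.0 0.0 17.0
    endloop
  endfacet
endsolid part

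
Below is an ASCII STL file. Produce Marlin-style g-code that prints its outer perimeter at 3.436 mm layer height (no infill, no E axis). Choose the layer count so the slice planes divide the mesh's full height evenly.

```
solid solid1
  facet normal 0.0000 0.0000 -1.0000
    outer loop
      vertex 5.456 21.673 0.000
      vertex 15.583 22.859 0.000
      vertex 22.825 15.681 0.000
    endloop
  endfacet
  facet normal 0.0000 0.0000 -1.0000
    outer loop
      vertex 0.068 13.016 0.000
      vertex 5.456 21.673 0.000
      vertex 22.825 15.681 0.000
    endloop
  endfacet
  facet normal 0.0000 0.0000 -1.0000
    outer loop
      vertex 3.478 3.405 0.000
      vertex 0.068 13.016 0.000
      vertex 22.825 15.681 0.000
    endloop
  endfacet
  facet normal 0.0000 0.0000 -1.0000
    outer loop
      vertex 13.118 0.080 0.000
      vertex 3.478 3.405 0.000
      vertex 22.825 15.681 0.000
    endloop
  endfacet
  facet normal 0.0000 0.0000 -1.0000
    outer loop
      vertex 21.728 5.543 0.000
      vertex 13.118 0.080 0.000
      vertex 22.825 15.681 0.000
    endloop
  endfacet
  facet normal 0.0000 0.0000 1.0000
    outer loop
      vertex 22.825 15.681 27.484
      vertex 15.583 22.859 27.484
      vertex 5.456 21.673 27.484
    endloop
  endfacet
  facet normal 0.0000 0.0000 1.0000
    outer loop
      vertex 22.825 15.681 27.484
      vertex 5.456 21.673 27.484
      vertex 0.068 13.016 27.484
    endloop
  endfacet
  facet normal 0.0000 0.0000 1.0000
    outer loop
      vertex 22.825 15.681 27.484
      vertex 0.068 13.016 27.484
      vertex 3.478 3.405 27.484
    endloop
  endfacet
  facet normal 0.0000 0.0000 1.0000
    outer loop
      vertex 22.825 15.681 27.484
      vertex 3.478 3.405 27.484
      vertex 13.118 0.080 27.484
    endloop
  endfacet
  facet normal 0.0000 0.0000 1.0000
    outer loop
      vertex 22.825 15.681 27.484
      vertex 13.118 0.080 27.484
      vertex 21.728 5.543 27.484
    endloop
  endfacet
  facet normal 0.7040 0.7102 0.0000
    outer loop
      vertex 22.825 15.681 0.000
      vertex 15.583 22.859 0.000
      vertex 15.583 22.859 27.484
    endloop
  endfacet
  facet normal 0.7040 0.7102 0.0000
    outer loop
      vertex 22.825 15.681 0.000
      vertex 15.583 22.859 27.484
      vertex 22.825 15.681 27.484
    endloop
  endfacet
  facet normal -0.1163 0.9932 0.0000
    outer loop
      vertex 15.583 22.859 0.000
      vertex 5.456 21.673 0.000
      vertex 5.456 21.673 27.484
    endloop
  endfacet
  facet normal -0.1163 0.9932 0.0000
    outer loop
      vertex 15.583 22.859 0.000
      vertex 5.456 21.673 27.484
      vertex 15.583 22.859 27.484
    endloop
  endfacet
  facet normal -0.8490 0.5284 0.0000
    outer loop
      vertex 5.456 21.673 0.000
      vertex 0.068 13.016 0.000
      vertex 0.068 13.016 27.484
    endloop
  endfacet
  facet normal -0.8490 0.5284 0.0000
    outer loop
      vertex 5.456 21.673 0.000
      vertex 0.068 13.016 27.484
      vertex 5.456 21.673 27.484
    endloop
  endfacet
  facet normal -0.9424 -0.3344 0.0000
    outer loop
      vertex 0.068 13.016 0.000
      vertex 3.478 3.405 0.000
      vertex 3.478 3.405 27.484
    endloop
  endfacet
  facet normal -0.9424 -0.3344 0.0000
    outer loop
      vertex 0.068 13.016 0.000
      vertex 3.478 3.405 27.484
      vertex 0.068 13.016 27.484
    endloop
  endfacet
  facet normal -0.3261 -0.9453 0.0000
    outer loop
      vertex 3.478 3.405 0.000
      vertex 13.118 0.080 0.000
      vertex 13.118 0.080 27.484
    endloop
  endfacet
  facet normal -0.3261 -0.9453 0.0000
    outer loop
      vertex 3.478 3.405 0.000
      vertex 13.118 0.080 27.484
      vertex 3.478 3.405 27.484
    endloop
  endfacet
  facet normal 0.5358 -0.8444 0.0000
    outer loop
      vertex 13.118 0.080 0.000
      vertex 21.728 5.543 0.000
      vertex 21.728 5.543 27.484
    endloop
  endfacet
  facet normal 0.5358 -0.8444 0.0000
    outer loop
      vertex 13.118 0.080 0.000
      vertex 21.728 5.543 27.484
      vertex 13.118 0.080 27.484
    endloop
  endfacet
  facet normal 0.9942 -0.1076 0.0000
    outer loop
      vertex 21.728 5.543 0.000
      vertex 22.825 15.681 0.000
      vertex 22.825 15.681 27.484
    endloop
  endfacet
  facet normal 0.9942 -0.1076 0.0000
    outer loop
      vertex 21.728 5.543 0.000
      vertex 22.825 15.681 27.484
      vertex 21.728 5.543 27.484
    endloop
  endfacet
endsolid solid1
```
; perimeter-only toolpath
G21 ; units = mm
G90 ; absolute positioning
G28 ; home
; layer 1
G0 Z3.436
G0 X22.825 Y15.681
G1 X15.583 Y22.859
G1 X5.456 Y21.673
G1 X0.068 Y13.016
G1 X3.478 Y3.405
G1 X13.118 Y0.080
G1 X21.728 Y5.543
G1 X22.825 Y15.681
; layer 2
G0 Z6.871
G0 X22.825 Y15.681
G1 X15.583 Y22.859
G1 X5.456 Y21.673
G1 X0.068 Y13.016
G1 X3.478 Y3.405
G1 X13.118 Y0.080
G1 X21.728 Y5.543
G1 X22.825 Y15.681
; layer 3
G0 Z10.306
G0 X22.825 Y15.681
G1 X15.583 Y22.859
G1 X5.456 Y21.673
G1 X0.068 Y13.016
G1 X3.478 Y3.405
G1 X13.118 Y0.080
G1 X21.728 Y5.543
G1 X22.825 Y15.681
; layer 4
G0 Z13.742
G0 X22.825 Y15.681
G1 X15.583 Y22.859
G1 X5.456 Y21.673
G1 X0.068 Y13.016
G1 X3.478 Y3.405
G1 X13.118 Y0.080
G1 X21.728 Y5.543
G1 X22.825 Y15.681
; layer 5
G0 Z17.178
G0 X22.825 Y15.681
G1 X15.583 Y22.859
G1 X5.456 Y21.673
G1 X0.068 Y13.016
G1 X3.478 Y3.405
G1 X13.118 Y0.080
G1 X21.728 Y5.543
G1 X22.825 Y15.681
; layer 6
G0 Z20.613
G0 X22.825 Y15.681
G1 X15.583 Y22.859
G1 X5.456 Y21.673
G1 X0.068 Y13.016
G1 X3.478 Y3.405
G1 X13.118 Y0.080
G1 X21.728 Y5.543
G1 X22.825 Y15.681
; layer 7
G0 Z24.049
G0 X22.825 Y15.681
G1 X15.583 Y22.859
G1 X5.456 Y21.673
G1 X0.068 Y13.016
G1 X3.478 Y3.405
G1 X13.118 Y0.080
G1 X21.728 Y5.543
G1 X22.825 Y15.681
; layer 8
G0 Z27.484
G0 X22.825 Y15.681
G1 X15.583 Y22.859
G1 X5.456 Y21.673
G1 X0.068 Y13.016
G1 X3.478 Y3.405
G1 X13.118 Y0.080
G1 X21.728 Y5.543
G1 X22.825 Y15.681
M2 ; end

The solid is a regular 7-sided prism (a cylinder approximated with 7 flat sides), circumscribed radius ≈ 11.8 mm, height ≈ 27.5 mm. Slicing at Δz = 3.436 mm — 8 equal slices spanning the solid's height, so layer i sits at z = i·h/8 — gives 8 non-empty perimeters. Each is a 7-segment closed polygon; G0 lifts to the layer z and rapids to the start vertex, then G1 traces the edges.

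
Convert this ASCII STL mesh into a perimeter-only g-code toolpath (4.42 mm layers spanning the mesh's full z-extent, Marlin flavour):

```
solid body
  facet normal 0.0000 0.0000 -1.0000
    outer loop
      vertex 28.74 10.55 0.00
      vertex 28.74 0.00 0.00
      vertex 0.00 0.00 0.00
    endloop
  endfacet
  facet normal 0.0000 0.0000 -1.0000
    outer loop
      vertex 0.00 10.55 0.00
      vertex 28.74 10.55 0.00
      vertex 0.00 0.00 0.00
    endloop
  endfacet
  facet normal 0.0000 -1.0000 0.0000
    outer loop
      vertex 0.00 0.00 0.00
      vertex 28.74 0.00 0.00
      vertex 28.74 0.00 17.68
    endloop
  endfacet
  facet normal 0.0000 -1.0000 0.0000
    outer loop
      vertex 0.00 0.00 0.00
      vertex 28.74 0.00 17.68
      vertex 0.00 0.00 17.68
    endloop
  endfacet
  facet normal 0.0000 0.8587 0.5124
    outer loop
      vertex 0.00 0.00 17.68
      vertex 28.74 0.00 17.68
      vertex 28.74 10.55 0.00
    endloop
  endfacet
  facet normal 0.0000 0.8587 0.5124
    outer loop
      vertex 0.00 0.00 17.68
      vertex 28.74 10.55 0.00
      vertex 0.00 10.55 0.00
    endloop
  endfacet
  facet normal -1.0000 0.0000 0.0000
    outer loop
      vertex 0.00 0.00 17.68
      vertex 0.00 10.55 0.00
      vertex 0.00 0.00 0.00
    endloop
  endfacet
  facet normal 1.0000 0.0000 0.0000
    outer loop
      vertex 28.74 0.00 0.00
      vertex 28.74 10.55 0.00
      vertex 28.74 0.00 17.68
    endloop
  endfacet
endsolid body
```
; perimeter-only toolpath
G21 ; units = mm
G90 ; absolute positioning
G28 ; home
; layer 1
G0 Z4.42
G0 X0.00 Y0.00
G1 X28.74 Y0.00
G1 X28.74 Y7.91
G1 X0.00 Y7.91
G1 X0.00 Y0.00
; layer 2
G0 Z8.84
G0 X0.00 Y0.00
G1 X28.74 Y0.00
G1 X28.74 Y5.28
G1 X0.00 Y5.28
G1 X0.00 Y0.00
; layer 3
G0 Z13.26
G0 X0.00 Y0.00
G1 X28.74 Y0.00
G1 X28.74 Y2.64
G1 X0.00 Y2.64
G1 X0.00 Y0.00
M2 ; end

The solid is a wedge (ramp): 28.7 × 10.6 mm base, rising to 17.7 mm along the y=0 edge and sloping linearly to z=0 at y=10.6. Slicing at Δz = 4.42 mm — 4 equal slices spanning the solid's height, so layer i sits at z = i·h/4 — gives 3 non-empty perimeters. Each is a 4-segment closed polygon; G0 lifts to the layer z and rapids to the start vertex, then G1 traces the edges. The cross-section shrinks linearly with z (the slice at the apex is degenerate and omitted).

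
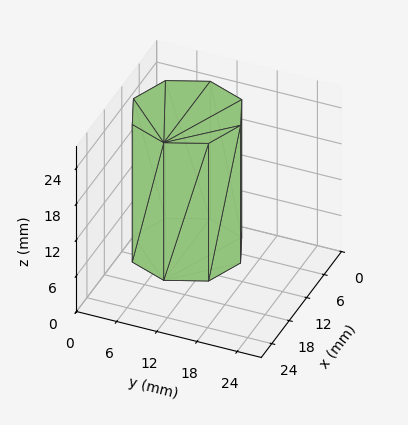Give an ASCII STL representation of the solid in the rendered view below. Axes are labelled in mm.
Reading the render: the shape is a regular 8-sided prism (a cylinder approximated with 8 flat sides), circumscribed radius ≈ 8 mm, height ≈ 23 mm (dimensions read to the nearest mm from the axis ticks). For the STL, each face is triangulated and given an outward normal.

solid part
  facet normal 0.0000 0.0000 -1.0000
    outer loop
      vertex 8.0 16.0 0.0
      vertex 13.7 13.7 0.0
      vertex 16.0 8.0 0.0
    endloop
  endfacet
  facet normal 0.0000 0.0000 -1.0000
    outer loop
      vertex 2.3 13.7 0.0
      vertex 8.0 16.0 0.0
      vertex 16.0 8.0 0.0
    endloop
  endfacet
  facet normal 0.0000 0.0000 -1.0000
    outer loop
      vertex 0.0 8.0 0.0
      vertex 2.3 13.7 0.0
      vertex 16.0 8.0 0.0
    endloop
  endfacet
  facet normal 0.0000 0.0000 -1.0000
    outer loop
      vertex 2.3 2.3 0.0
      vertex 0.0 8.0 0.0
      vertex 16.0 8.0 0.0
    endloop
  endfacet
  facet normal 0.0000 0.0000 -1.0000
    outer loop
      vertex 8.0 0.0 0.0
      vertex 2.3 2.3 0.0
      vertex 16.0 8.0 0.0
    endloop
  endfacet
  facet normal 0.0000 0.0000 -1.0000
    outer loop
      vertex 13.7 2.3 0.0
      vertex 8.0 0.0 0.0
      vertex 16.0 8.0 0.0
    endloop
  endfacet
  facet normal 0.0000 0.0000 1.0000
    outer loop
      vertex 16.0 8.0 23.0
      vertex 13.7 13.7 23.0
      vertex 8.0 16.0 23.0
    endloop
  endfacet
  facet normal 0.0000 0.0000 1.0000
    outer loop
      vertex 16.0 8.0 23.0
      vertex 8.0 16.0 23.0
      vertex 2.3 13.7 23.0
    endloop
  endfacet
  facet normal 0.0000 0.0000 1.0000
    outer loop
      vertex 16.0 8.0 23.0
      vertex 2.3 13.7 23.0
      vertex 0.0 8.0 23.0
    endloop
  endfacet
  facet normal 0.0000 0.0000 1.0000
    outer loop
      vertex 16.0 8.0 23.0
      vertex 0.0 8.0 23.0
      vertex 2.3 2.3 23.0
    endloop
  endfacet
  facet normal 0.0000 0.0000 1.0000
    outer loop
      vertex 16.0 8.0 23.0
      vertex 2.3 2.3 23.0
      vertex 8.0 0.0 23.0
    endloop
  endfacet
  facet normal 0.0000 0.0000 1.0000
    outer loop
      vertex 16.0 8.0 23.0
      vertex 8.0 0.0 23.0
      vertex 13.7 2.3 23.0
    endloop
  endfacet
  facet normal 0.9274 0.3742 0.0000
    outer loop
      vertex 16.0 8.0 0.0
      vertex 13.7 13.7 0.0
      vertex 13.7 13.7 23.0
    endloop
  endfacet
  facet normal 0.9274 0.3742 0.0000
    outer loop
      vertex 16.0 8.0 0.0
      vertex 13.7 13.7 23.0
      vertex 16.0 8.0 23.0
    endloop
  endfacet
  facet normal 0.3742 0.9274 0.0000
    outer loop
      vertex 13.7 13.7 0.0
      vertex 8.0 16.0 0.0
      vertex 8.0 16.0 23.0
    endloop
  endfacet
  facet normal 0.3742 0.9274 0.0000
    outer loop
      vertex 13.7 13.7 0.0
      vertex 8.0 16.0 23.0
      vertex 13.7 13.7 23.0
    endloop
  endfacet
  facet normal -0.3742 0.9274 0.0000
    outer loop
      vertex 8.0 16.0 0.0
      vertex 2.3 13.7 0.0
      vertex 2.3 13.7 23.0
    endloop
  endfacet
  facet normal -0.3742 0.9274 0.0000
    outer loop
      vertex 8.0 16.0 0.0
      vertex 2.3 13.7 23.0
      vertex 8.0 16.0 23.0
    endloop
  endfacet
  facet normal -0.9274 0.3742 0.0000
    outer loop
      vertex 2.3 13.7 0.0
      vertex 0.0 8.0 0.0
      vertex 0.0 8.0 23.0
    endloop
  endfacet
  facet normal -0.9274 0.3742 0.0000
    outer loop
      vertex 2.3 13.7 0.0
      vertex 0.0 8.0 23.0
      vertex 2.3 13.7 23.0
    endloop
  endfacet
  facet normal -0.9274 -0.3742 0.0000
    outer loop
      vertex 0.0 8.0 0.0
      vertex 2.3 2.3 0.0
      vertex 2.3 2.3 23.0
    endloop
  endfacet
  facet normal -0.9274 -0.3742 0.0000
    outer loop
      vertex 0.0 8.0 0.0
      vertex 2.3 2.3 23.0
      vertex 0.0 8.0 23.0
    endloop
  endfacet
  facet normal -0.3742 -0.9274 0.0000
    outer loop
      vertex 2.3 2.3 0.0
      vertex 8.0 0.0 0.0
      vertex 8.0 0.0 23.0
    endloop
  endfacet
  facet normal -0.3742 -0.9274 0.0000
    outer loop
      vertex 2.3 2.3 0.0
      vertex 8.0 0.0 23.0
      vertex 2.3 2.3 23.0
    endloop
  endfacet
  facet normal 0.3742 -0.9274 0.0000
    outer loop
      vertex 8.0 0.0 0.0
      vertex 13.7 2.3 0.0
      vertex 13.7 2.3 23.0
    endloop
  endfacet
  facet normal 0.3742 -0.9274 0.0000
    outer loop
      vertex 8.0 0.0 0.0
      vertex 13.7 2.3 23.0
      vertex 8.0 0.0 23.0
    endloop
  endfacet
  facet normal 0.9274 -0.3742 0.0000
    outer loop
      vertex 13.7 2.3 0.0
      vertex 16.0 8.0 0.0
      vertex 16.0 8.0 23.0
    endloop
  endfacet
  facet normal 0.9274 -0.3742 0.0000
    outer loop
      vertex 13.7 2.3 0.0
      vertex 16.0 8.0 23.0
      vertex 13.7 2.3 23.0
    endloop
  endfacet
endsolid part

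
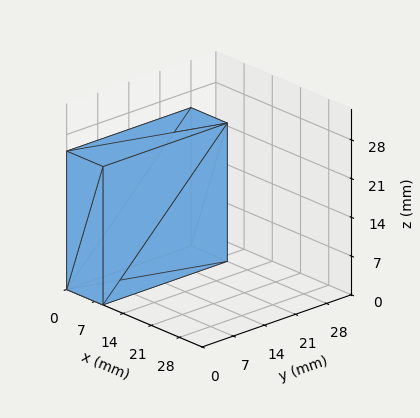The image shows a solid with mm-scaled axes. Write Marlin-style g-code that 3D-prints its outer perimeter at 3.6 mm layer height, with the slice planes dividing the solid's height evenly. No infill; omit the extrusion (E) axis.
Reading the render: the shape is a rectangular box, roughly 9 × 28 mm footprint and 25 mm tall (dimensions read to the nearest mm from the axis ticks). For the g-code, the solid's height is divided into equal slices at the stated Δz and each level perimeter traced with G1 moves after a G0 lift.

; perimeter-only toolpath
G21 ; units = mm
G90 ; absolute positioning
G28 ; home
; layer 1
G0 Z3.6
G0 X0.0 Y0.0
G1 X9.0 Y0.0
G1 X9.0 Y28.0
G1 X0.0 Y28.0
G1 X0.0 Y0.0
; layer 2
G0 Z7.1
G0 X0.0 Y0.0
G1 X9.0 Y0.0
G1 X9.0 Y28.0
G1 X0.0 Y28.0
G1 X0.0 Y0.0
; layer 3
G0 Z10.7
G0 X0.0 Y0.0
G1 X9.0 Y0.0
G1 X9.0 Y28.0
G1 X0.0 Y28.0
G1 X0.0 Y0.0
; layer 4
G0 Z14.3
G0 X0.0 Y0.0
G1 X9.0 Y0.0
G1 X9.0 Y28.0
G1 X0.0 Y28.0
G1 X0.0 Y0.0
; layer 5
G0 Z17.9
G0 X0.0 Y0.0
G1 X9.0 Y0.0
G1 X9.0 Y28.0
G1 X0.0 Y28.0
G1 X0.0 Y0.0
; layer 6
G0 Z21.4
G0 X0.0 Y0.0
G1 X9.0 Y0.0
G1 X9.0 Y28.0
G1 X0.0 Y28.0
G1 X0.0 Y0.0
; layer 7
G0 Z25.0
G0 X0.0 Y0.0
G1 X9.0 Y0.0
G1 X9.0 Y28.0
G1 X0.0 Y28.0
G1 X0.0 Y0.0
M2 ; end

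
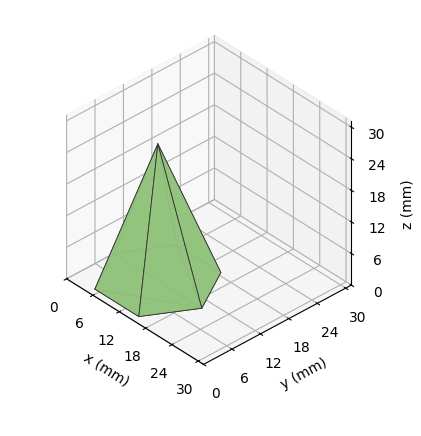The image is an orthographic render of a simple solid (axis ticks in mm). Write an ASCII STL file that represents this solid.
Reading the render: the shape is a regular 6-sided pyramid, base circumscribed radius ≈ 10 mm, apex at z ≈ 26 mm (dimensions read to the nearest mm from the axis ticks). For the STL, each face is triangulated and given an outward normal.

solid part
  facet normal 0.0000 0.0000 -1.0000
    outer loop
      vertex 5.00 18.66 0.00
      vertex 15.00 18.66 0.00
      vertex 20.00 10.00 0.00
    endloop
  endfacet
  facet normal 0.0000 0.0000 -1.0000
    outer loop
      vertex 0.00 10.00 0.00
      vertex 5.00 18.66 0.00
      vertex 20.00 10.00 0.00
    endloop
  endfacet
  facet normal 0.0000 0.0000 -1.0000
    outer loop
      vertex 5.00 1.34 0.00
      vertex 0.00 10.00 0.00
      vertex 20.00 10.00 0.00
    endloop
  endfacet
  facet normal 0.0000 0.0000 -1.0000
    outer loop
      vertex 15.00 1.34 0.00
      vertex 5.00 1.34 0.00
      vertex 20.00 10.00 0.00
    endloop
  endfacet
  facet normal 0.8216 0.4744 0.3160
    outer loop
      vertex 20.00 10.00 0.00
      vertex 15.00 18.66 0.00
      vertex 10.00 10.00 26.00
    endloop
  endfacet
  facet normal 0.0000 0.9488 0.3160
    outer loop
      vertex 15.00 18.66 0.00
      vertex 5.00 18.66 0.00
      vertex 10.00 10.00 26.00
    endloop
  endfacet
  facet normal -0.8216 0.4744 0.3160
    outer loop
      vertex 5.00 18.66 0.00
      vertex 0.00 10.00 0.00
      vertex 10.00 10.00 26.00
    endloop
  endfacet
  facet normal -0.8216 -0.4744 0.3160
    outer loop
      vertex 0.00 10.00 0.00
      vertex 5.00 1.34 0.00
      vertex 10.00 10.00 26.00
    endloop
  endfacet
  facet normal 0.0000 -0.9488 0.3160
    outer loop
      vertex 5.00 1.34 0.00
      vertex 15.00 1.34 0.00
      vertex 10.00 10.00 26.00
    endloop
  endfacet
  facet normal 0.8216 -0.4744 0.3160
    outer loop
      vertex 15.00 1.34 0.00
      vertex 20.00 10.00 0.00
      vertex 10.00 10.00 26.00
    endloop
  endfacet
endsolid part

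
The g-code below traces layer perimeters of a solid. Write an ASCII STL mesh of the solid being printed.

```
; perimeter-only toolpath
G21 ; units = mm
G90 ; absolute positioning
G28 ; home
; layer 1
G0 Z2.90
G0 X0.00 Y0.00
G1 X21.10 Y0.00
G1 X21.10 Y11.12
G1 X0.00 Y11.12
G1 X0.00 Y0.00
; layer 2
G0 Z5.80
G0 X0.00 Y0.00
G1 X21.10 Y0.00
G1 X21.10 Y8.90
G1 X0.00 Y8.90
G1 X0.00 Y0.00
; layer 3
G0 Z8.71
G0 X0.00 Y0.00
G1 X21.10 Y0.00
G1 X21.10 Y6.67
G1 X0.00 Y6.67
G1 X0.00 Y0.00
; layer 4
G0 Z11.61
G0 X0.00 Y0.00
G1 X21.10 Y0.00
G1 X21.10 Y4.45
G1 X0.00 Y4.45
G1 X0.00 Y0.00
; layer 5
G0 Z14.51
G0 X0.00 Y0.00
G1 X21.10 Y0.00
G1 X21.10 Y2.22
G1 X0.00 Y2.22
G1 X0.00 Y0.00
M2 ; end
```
solid part
  facet normal 0.0000 0.0000 -1.0000
    outer loop
      vertex 21.10 13.35 0.00
      vertex 21.10 0.00 0.00
      vertex 0.00 0.00 0.00
    endloop
  endfacet
  facet normal 0.0000 0.0000 -1.0000
    outer loop
      vertex 0.00 13.35 0.00
      vertex 21.10 13.35 0.00
      vertex 0.00 0.00 0.00
    endloop
  endfacet
  facet normal 0.0000 -1.0000 0.0000
    outer loop
      vertex 0.00 0.00 0.00
      vertex 21.10 0.00 0.00
      vertex 21.10 0.00 17.41
    endloop
  endfacet
  facet normal 0.0000 -1.0000 0.0000
    outer loop
      vertex 0.00 0.00 0.00
      vertex 21.10 0.00 17.41
      vertex 0.00 0.00 17.41
    endloop
  endfacet
  facet normal 0.0000 0.7936 0.6085
    outer loop
      vertex 0.00 0.00 17.41
      vertex 21.10 0.00 17.41
      vertex 21.10 13.35 0.00
    endloop
  endfacet
  facet normal 0.0000 0.7936 0.6085
    outer loop
      vertex 0.00 0.00 17.41
      vertex 21.10 13.35 0.00
      vertex 0.00 13.35 0.00
    endloop
  endfacet
  facet normal -1.0000 0.0000 0.0000
    outer loop
      vertex 0.00 0.00 17.41
      vertex 0.00 13.35 0.00
      vertex 0.00 0.00 0.00
    endloop
  endfacet
  facet normal 1.0000 0.0000 0.0000
    outer loop
      vertex 21.10 0.00 0.00
      vertex 21.10 13.35 0.00
      vertex 21.10 0.00 17.41
    endloop
  endfacet
endsolid part

The G0 Z moves step by Δz≈2.90 mm. The G1 loops shrink linearly with z, so the solid tapers from its base footprint up to z≈17.4. Closing with a flat bottom cap and the tapered top and triangulating gives 8 facets — a wedge (ramp): 21.1 × 13.3 mm base, rising to 17.4 mm along the y=0 edge and sloping linearly to z=0 at y=13.3.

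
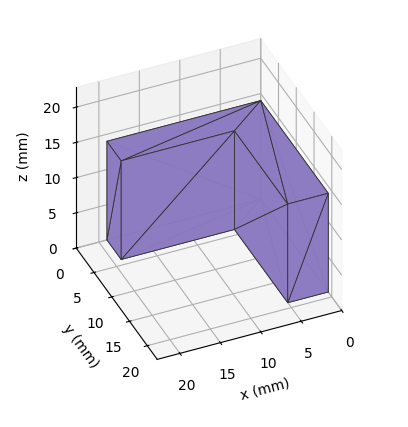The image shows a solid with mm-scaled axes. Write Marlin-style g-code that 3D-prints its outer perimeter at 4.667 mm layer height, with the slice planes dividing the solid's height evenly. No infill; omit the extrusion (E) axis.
Reading the render: the shape is an L-shaped prism: outer 19 × 19 mm, arm thicknesses ≈ 4 mm (horizontal) and 5 mm (vertical), extruded 14 mm in z (dimensions read to the nearest mm from the axis ticks). For the g-code, the solid's height is divided into equal slices at the stated Δz and each level perimeter traced with G1 moves after a G0 lift.

; perimeter-only toolpath
G21 ; units = mm
G90 ; absolute positioning
G28 ; home
; layer 1
G0 Z4.667
G0 X0.000 Y0.000
G1 X19.000 Y0.000
G1 X19.000 Y4.000
G1 X5.000 Y4.000
G1 X5.000 Y19.000
G1 X0.000 Y19.000
G1 X0.000 Y0.000
; layer 2
G0 Z9.333
G0 X0.000 Y0.000
G1 X19.000 Y0.000
G1 X19.000 Y4.000
G1 X5.000 Y4.000
G1 X5.000 Y19.000
G1 X0.000 Y19.000
G1 X0.000 Y0.000
; layer 3
G0 Z14.000
G0 X0.000 Y0.000
G1 X19.000 Y0.000
G1 X19.000 Y4.000
G1 X5.000 Y4.000
G1 X5.000 Y19.000
G1 X0.000 Y19.000
G1 X0.000 Y0.000
M2 ; end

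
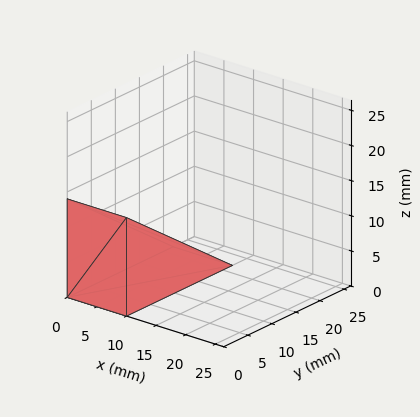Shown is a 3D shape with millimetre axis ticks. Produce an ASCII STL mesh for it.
Reading the render: the shape is a wedge (ramp): 10 × 22 mm base, rising to 14 mm along the y=0 edge and sloping linearly to z=0 at y=22 (dimensions read to the nearest mm from the axis ticks). For the STL, each face is triangulated and given an outward normal.

solid part
  facet normal 0.0000 0.0000 -1.0000
    outer loop
      vertex 10.000 22.000 0.000
      vertex 10.000 0.000 0.000
      vertex 0.000 0.000 0.000
    endloop
  endfacet
  facet normal 0.0000 0.0000 -1.0000
    outer loop
      vertex 0.000 22.000 0.000
      vertex 10.000 22.000 0.000
      vertex 0.000 0.000 0.000
    endloop
  endfacet
  facet normal 0.0000 -1.0000 0.0000
    outer loop
      vertex 0.000 0.000 0.000
      vertex 10.000 0.000 0.000
      vertex 10.000 0.000 14.000
    endloop
  endfacet
  facet normal 0.0000 -1.0000 0.0000
    outer loop
      vertex 0.000 0.000 0.000
      vertex 10.000 0.000 14.000
      vertex 0.000 0.000 14.000
    endloop
  endfacet
  facet normal 0.0000 0.5369 0.8437
    outer loop
      vertex 0.000 0.000 14.000
      vertex 10.000 0.000 14.000
      vertex 10.000 22.000 0.000
    endloop
  endfacet
  facet normal 0.0000 0.5369 0.8437
    outer loop
      vertex 0.000 0.000 14.000
      vertex 10.000 22.000 0.000
      vertex 0.000 22.000 0.000
    endloop
  endfacet
  facet normal -1.0000 0.0000 0.0000
    outer loop
      vertex 0.000 0.000 14.000
      vertex 0.000 22.000 0.000
      vertex 0.000 0.000 0.000
    endloop
  endfacet
  facet normal 1.0000 0.0000 0.0000
    outer loop
      vertex 10.000 0.000 0.000
      vertex 10.000 22.000 0.000
      vertex 10.000 0.000 14.000
    endloop
  endfacet
endsolid part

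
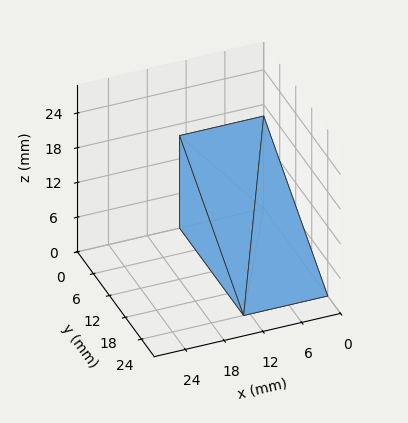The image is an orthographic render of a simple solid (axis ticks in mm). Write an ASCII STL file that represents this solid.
Reading the render: the shape is a wedge (ramp): 13 × 24 mm base, rising to 16 mm along the y=0 edge and sloping linearly to z=0 at y=24 (dimensions read to the nearest mm from the axis ticks). For the STL, each face is triangulated and given an outward normal.

solid part
  facet normal 0.0000 0.0000 -1.0000
    outer loop
      vertex 13.00 24.00 0.00
      vertex 13.00 0.00 0.00
      vertex 0.00 0.00 0.00
    endloop
  endfacet
  facet normal 0.0000 0.0000 -1.0000
    outer loop
      vertex 0.00 24.00 0.00
      vertex 13.00 24.00 0.00
      vertex 0.00 0.00 0.00
    endloop
  endfacet
  facet normal 0.0000 -1.0000 0.0000
    outer loop
      vertex 0.00 0.00 0.00
      vertex 13.00 0.00 0.00
      vertex 13.00 0.00 16.00
    endloop
  endfacet
  facet normal 0.0000 -1.0000 0.0000
    outer loop
      vertex 0.00 0.00 0.00
      vertex 13.00 0.00 16.00
      vertex 0.00 0.00 16.00
    endloop
  endfacet
  facet normal 0.0000 0.5547 0.8321
    outer loop
      vertex 0.00 0.00 16.00
      vertex 13.00 0.00 16.00
      vertex 13.00 24.00 0.00
    endloop
  endfacet
  facet normal 0.0000 0.5547 0.8321
    outer loop
      vertex 0.00 0.00 16.00
      vertex 13.00 24.00 0.00
      vertex 0.00 24.00 0.00
    endloop
  endfacet
  facet normal -1.0000 0.0000 0.0000
    outer loop
      vertex 0.00 0.00 16.00
      vertex 0.00 24.00 0.00
      vertex 0.00 0.00 0.00
    endloop
  endfacet
  facet normal 1.0000 0.0000 0.0000
    outer loop
      vertex 13.00 0.00 0.00
      vertex 13.00 24.00 0.00
      vertex 13.00 0.00 16.00
    endloop
  endfacet
endsolid part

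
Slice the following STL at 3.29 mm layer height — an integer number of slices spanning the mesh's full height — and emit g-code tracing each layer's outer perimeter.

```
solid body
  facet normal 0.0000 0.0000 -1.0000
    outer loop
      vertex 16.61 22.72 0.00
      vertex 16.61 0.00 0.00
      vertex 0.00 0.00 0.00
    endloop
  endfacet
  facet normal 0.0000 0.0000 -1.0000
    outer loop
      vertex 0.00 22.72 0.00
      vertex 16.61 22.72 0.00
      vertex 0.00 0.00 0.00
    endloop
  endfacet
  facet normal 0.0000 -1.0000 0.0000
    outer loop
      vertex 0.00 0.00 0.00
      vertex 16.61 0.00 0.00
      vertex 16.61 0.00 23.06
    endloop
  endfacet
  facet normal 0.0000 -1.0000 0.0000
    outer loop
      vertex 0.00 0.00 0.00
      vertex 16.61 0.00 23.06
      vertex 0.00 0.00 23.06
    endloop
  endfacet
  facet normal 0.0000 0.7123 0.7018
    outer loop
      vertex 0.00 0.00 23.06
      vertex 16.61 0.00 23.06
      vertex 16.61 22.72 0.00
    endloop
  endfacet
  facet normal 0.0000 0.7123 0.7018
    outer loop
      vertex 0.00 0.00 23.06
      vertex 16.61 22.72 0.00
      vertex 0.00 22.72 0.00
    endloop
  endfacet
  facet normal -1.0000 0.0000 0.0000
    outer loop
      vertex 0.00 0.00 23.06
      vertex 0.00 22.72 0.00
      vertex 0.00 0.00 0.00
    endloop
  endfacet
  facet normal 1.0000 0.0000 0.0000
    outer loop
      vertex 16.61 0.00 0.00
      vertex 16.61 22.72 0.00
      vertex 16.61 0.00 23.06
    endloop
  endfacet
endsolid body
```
; perimeter-only toolpath
G21 ; units = mm
G90 ; absolute positioning
G28 ; home
; layer 1
G0 Z3.29
G0 X0.00 Y0.00
G1 X16.61 Y0.00
G1 X16.61 Y19.47
G1 X0.00 Y19.47
G1 X0.00 Y0.00
; layer 2
G0 Z6.59
G0 X0.00 Y0.00
G1 X16.61 Y0.00
G1 X16.61 Y16.23
G1 X0.00 Y16.23
G1 X0.00 Y0.00
; layer 3
G0 Z9.88
G0 X0.00 Y0.00
G1 X16.61 Y0.00
G1 X16.61 Y12.98
G1 X0.00 Y12.98
G1 X0.00 Y0.00
; layer 4
G0 Z13.18
G0 X0.00 Y0.00
G1 X16.61 Y0.00
G1 X16.61 Y9.74
G1 X0.00 Y9.74
G1 X0.00 Y0.00
; layer 5
G0 Z16.47
G0 X0.00 Y0.00
G1 X16.61 Y0.00
G1 X16.61 Y6.49
G1 X0.00 Y6.49
G1 X0.00 Y0.00
; layer 6
G0 Z19.77
G0 X0.00 Y0.00
G1 X16.61 Y0.00
G1 X16.61 Y3.25
G1 X0.00 Y3.25
G1 X0.00 Y0.00
M2 ; end

The solid is a wedge (ramp): 16.6 × 22.7 mm base, rising to 23.1 mm along the y=0 edge and sloping linearly to z=0 at y=22.7. Slicing at Δz = 3.29 mm — 7 equal slices spanning the solid's height, so layer i sits at z = i·h/7 — gives 6 non-empty perimeters. Each is a 4-segment closed polygon; G0 lifts to the layer z and rapids to the start vertex, then G1 traces the edges. The cross-section shrinks linearly with z (the slice at the apex is degenerate and omitted).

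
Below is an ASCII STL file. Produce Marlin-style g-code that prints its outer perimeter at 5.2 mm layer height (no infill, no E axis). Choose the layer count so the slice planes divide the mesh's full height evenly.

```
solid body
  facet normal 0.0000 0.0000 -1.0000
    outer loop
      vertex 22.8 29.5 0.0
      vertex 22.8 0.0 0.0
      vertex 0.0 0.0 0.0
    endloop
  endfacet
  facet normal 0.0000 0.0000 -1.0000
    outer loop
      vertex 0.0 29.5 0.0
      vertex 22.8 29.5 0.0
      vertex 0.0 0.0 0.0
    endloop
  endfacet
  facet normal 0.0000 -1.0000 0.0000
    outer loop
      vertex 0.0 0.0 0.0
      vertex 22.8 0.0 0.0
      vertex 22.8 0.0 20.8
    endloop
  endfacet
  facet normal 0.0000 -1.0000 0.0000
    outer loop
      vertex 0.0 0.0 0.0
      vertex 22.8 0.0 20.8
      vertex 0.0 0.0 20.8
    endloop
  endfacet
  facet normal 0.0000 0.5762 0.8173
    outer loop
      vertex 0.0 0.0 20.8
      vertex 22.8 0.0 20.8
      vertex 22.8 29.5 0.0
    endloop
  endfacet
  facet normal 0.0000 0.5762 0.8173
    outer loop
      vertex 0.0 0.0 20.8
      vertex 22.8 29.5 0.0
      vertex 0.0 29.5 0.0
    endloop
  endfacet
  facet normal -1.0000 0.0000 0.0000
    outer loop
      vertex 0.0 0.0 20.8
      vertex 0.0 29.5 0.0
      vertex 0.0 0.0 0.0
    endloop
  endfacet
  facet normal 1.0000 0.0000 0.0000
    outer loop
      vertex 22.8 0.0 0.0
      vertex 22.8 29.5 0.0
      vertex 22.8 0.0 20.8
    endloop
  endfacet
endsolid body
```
; perimeter-only toolpath
G21 ; units = mm
G90 ; absolute positioning
G28 ; home
; layer 1
G0 Z5.2
G0 X0.0 Y0.0
G1 X22.8 Y0.0
G1 X22.8 Y22.1
G1 X0.0 Y22.1
G1 X0.0 Y0.0
; layer 2
G0 Z10.4
G0 X0.0 Y0.0
G1 X22.8 Y0.0
G1 X22.8 Y14.8
G1 X0.0 Y14.8
G1 X0.0 Y0.0
; layer 3
G0 Z15.6
G0 X0.0 Y0.0
G1 X22.8 Y0.0
G1 X22.8 Y7.4
G1 X0.0 Y7.4
G1 X0.0 Y0.0
M2 ; end

The solid is a wedge (ramp): 22.8 × 29.5 mm base, rising to 20.8 mm along the y=0 edge and sloping linearly to z=0 at y=29.5. Slicing at Δz = 5.2 mm — 4 equal slices spanning the solid's height, so layer i sits at z = i·h/4 — gives 3 non-empty perimeters. Each is a 4-segment closed polygon; G0 lifts to the layer z and rapids to the start vertex, then G1 traces the edges. The cross-section shrinks linearly with z (the slice at the apex is degenerate and omitted).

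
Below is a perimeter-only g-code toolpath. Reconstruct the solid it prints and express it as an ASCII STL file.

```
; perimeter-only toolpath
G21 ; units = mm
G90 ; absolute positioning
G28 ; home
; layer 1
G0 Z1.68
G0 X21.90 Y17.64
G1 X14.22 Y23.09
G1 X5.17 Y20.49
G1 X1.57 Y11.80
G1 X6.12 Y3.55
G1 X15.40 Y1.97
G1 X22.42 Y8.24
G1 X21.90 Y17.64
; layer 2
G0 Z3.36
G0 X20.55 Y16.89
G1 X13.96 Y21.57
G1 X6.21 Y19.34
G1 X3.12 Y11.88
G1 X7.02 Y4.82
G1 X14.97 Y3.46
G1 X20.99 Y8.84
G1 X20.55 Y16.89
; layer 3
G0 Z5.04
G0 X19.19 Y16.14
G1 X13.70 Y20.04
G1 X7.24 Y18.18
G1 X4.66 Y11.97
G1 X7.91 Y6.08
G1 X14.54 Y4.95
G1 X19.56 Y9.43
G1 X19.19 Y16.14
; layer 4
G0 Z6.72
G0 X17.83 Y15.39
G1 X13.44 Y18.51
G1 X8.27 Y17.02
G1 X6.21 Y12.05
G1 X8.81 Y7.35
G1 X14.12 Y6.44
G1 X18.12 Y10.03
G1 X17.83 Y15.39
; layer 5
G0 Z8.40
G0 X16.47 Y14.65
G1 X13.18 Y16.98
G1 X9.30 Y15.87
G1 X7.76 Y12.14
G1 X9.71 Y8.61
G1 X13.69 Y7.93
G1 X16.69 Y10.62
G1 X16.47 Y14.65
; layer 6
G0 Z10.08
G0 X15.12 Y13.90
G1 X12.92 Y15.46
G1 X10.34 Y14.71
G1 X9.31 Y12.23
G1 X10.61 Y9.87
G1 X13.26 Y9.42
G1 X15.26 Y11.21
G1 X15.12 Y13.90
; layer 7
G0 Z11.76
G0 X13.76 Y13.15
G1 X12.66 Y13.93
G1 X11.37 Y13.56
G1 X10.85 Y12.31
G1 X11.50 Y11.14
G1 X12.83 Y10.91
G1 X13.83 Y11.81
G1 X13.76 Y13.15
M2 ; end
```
solid part
  facet normal 0.0000 0.0000 -1.0000
    outer loop
      vertex 4.14 21.65 0.00
      vertex 14.48 24.62 0.00
      vertex 23.26 18.39 0.00
    endloop
  endfacet
  facet normal 0.0000 0.0000 -1.0000
    outer loop
      vertex 0.02 11.71 0.00
      vertex 4.14 21.65 0.00
      vertex 23.26 18.39 0.00
    endloop
  endfacet
  facet normal 0.0000 0.0000 -1.0000
    outer loop
      vertex 5.22 2.29 0.00
      vertex 0.02 11.71 0.00
      vertex 23.26 18.39 0.00
    endloop
  endfacet
  facet normal 0.0000 0.0000 -1.0000
    outer loop
      vertex 15.83 0.48 0.00
      vertex 5.22 2.29 0.00
      vertex 23.26 18.39 0.00
    endloop
  endfacet
  facet normal 0.0000 0.0000 -1.0000
    outer loop
      vertex 23.85 7.65 0.00
      vertex 15.83 0.48 0.00
      vertex 23.26 18.39 0.00
    endloop
  endfacet
  facet normal 0.4451 0.6272 0.6392
    outer loop
      vertex 23.26 18.39 0.00
      vertex 14.48 24.62 0.00
      vertex 12.40 12.40 13.44
    endloop
  endfacet
  facet normal -0.2123 0.7392 0.6392
    outer loop
      vertex 14.48 24.62 0.00
      vertex 4.14 21.65 0.00
      vertex 12.40 12.40 13.44
    endloop
  endfacet
  facet normal -0.7104 0.2944 0.6392
    outer loop
      vertex 4.14 21.65 0.00
      vertex 0.02 11.71 0.00
      vertex 12.40 12.40 13.44
    endloop
  endfacet
  facet normal -0.6732 -0.3716 0.6392
    outer loop
      vertex 0.02 11.71 0.00
      vertex 5.22 2.29 0.00
      vertex 12.40 12.40 13.44
    endloop
  endfacet
  facet normal -0.1293 -0.7580 0.6393
    outer loop
      vertex 5.22 2.29 0.00
      vertex 15.83 0.48 0.00
      vertex 12.40 12.40 13.44
    endloop
  endfacet
  facet normal 0.5125 -0.5733 0.6393
    outer loop
      vertex 15.83 0.48 0.00
      vertex 23.85 7.65 0.00
      vertex 12.40 12.40 13.44
    endloop
  endfacet
  facet normal 0.7678 0.0422 0.6392
    outer loop
      vertex 23.85 7.65 0.00
      vertex 23.26 18.39 0.00
      vertex 12.40 12.40 13.44
    endloop
  endfacet
endsolid part

The G0 Z moves step by Δz≈1.68 mm. The G1 loops shrink linearly with z, so the solid tapers from its base footprint up to z≈13.4. Closing with a flat bottom cap and the tapered top and triangulating gives 12 facets — a regular 7-sided pyramid, base circumscribed radius ≈ 12.4 mm, apex at z ≈ 13.4 mm.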